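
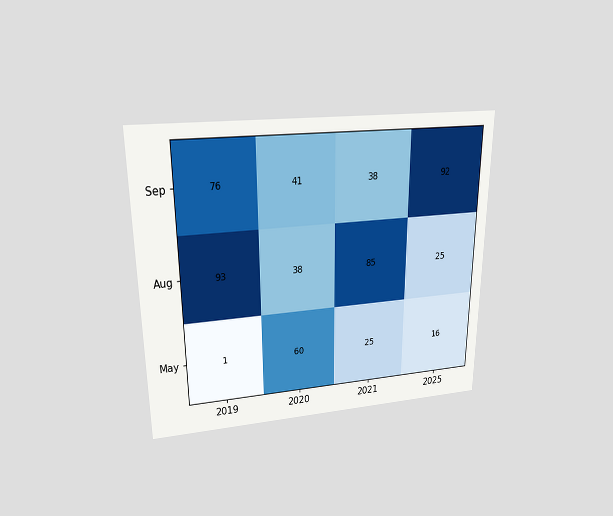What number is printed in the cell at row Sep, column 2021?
The chart is viewed slightly from above. The (Sep, 2021) cell reads 38.

38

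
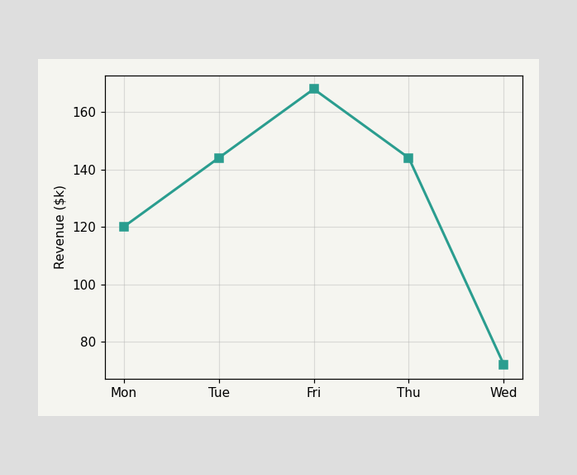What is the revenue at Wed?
$72k

At Wed, the line is at $72k.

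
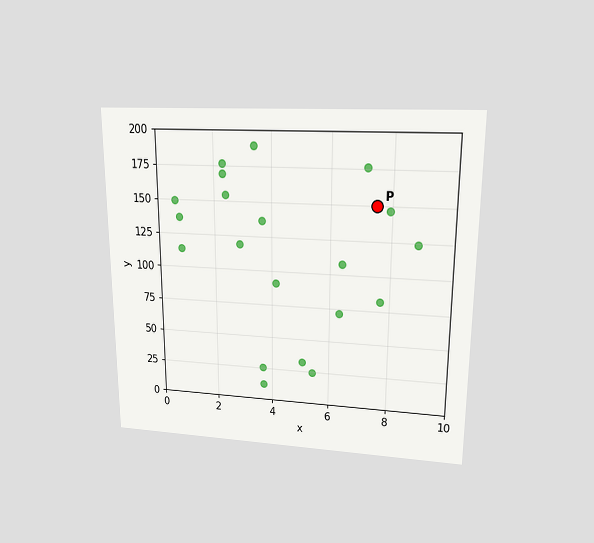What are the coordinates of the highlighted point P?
The chart is viewed at a slight angle. Following the gridlines from P to each axis, P sits at (7.5, 150).

(7.5, 150)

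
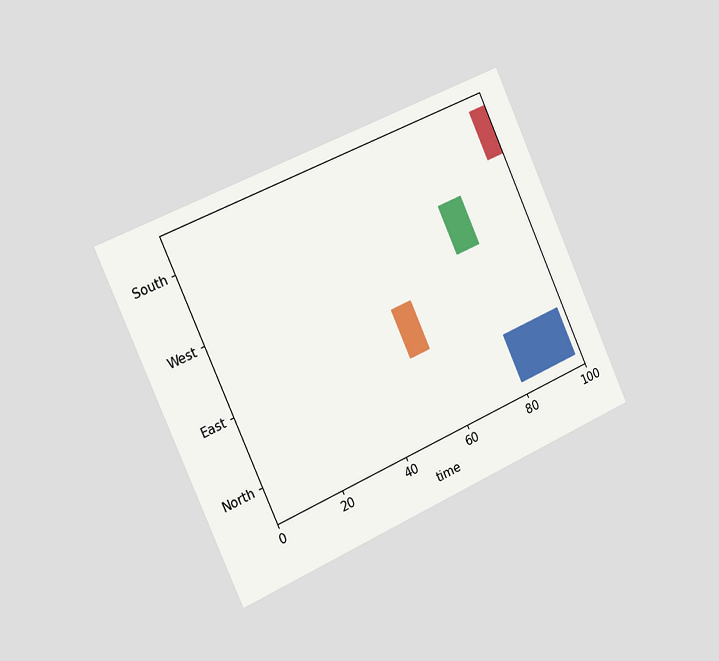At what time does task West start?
The chart is tilted about 24° counter-clockwise and viewed slightly from the left. The West bar begins at t=76.

76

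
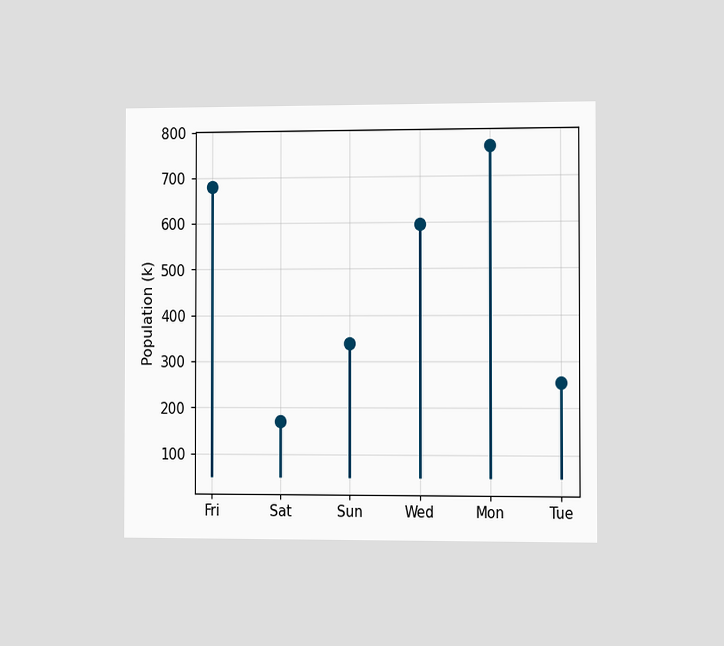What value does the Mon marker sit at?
765k

The chart is viewed slightly from the right. The Mon marker sits at 765k.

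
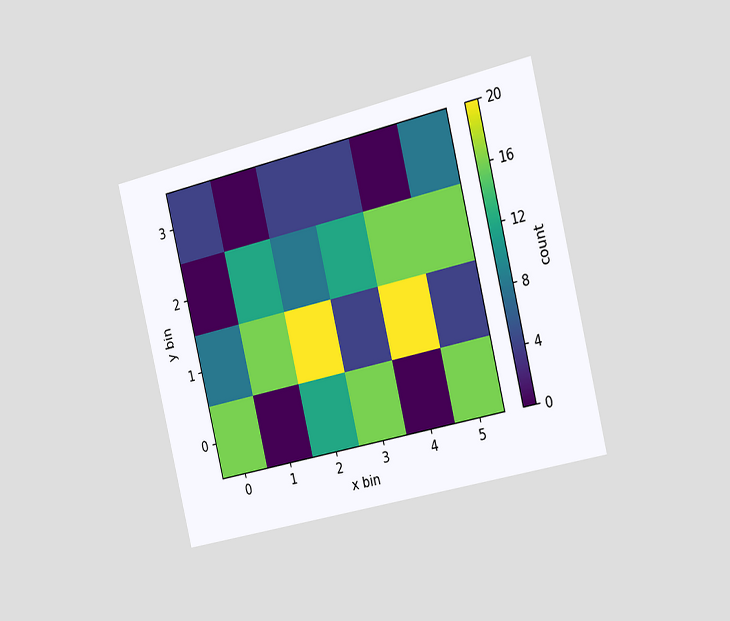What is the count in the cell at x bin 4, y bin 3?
0

The chart is tilted about 13° counter-clockwise and viewed slightly from the right. Matching the cell (4, 3) against the colorbar gives 0.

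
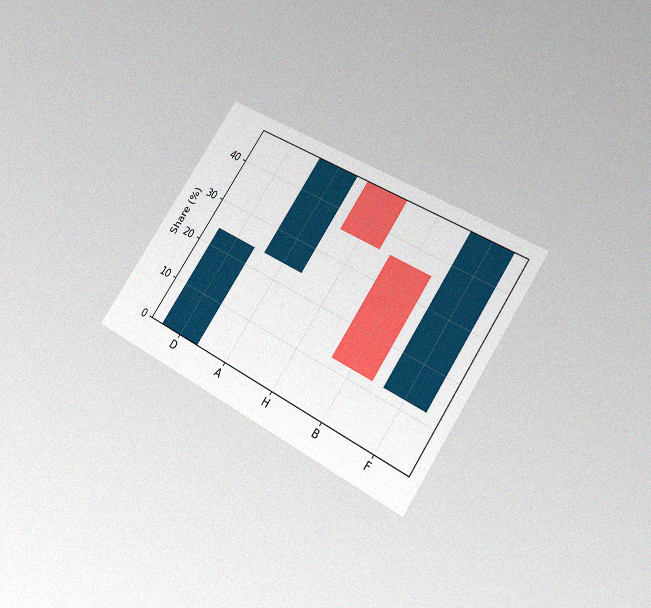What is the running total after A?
The chart is tilted about 34° clockwise and viewed slightly from below, with some photo noise. After A the running total reaches 48%.

48%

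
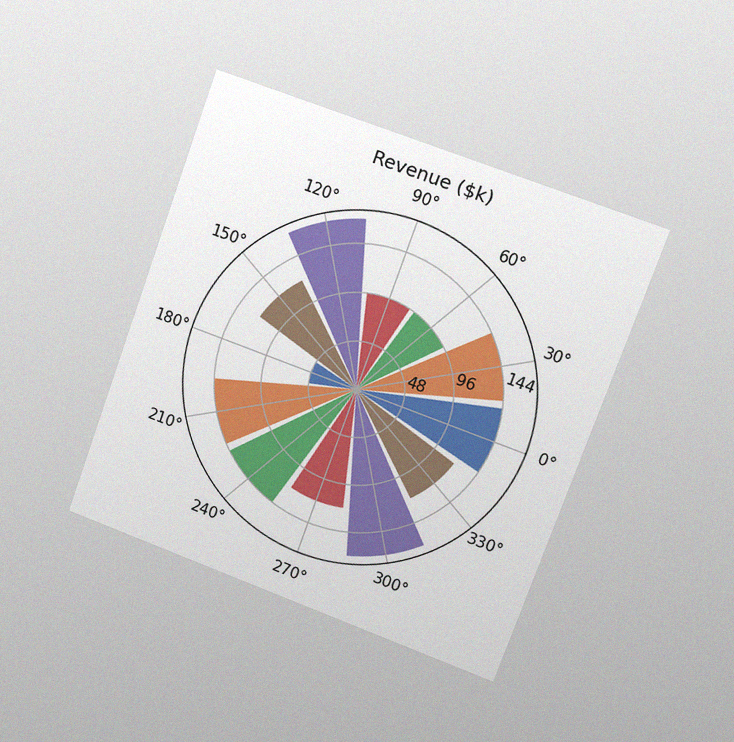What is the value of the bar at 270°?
$120k

The chart is tilted about 20° clockwise and viewed slightly from the right, with some photo noise. The bar at 270° reaches $120k on the radial axis.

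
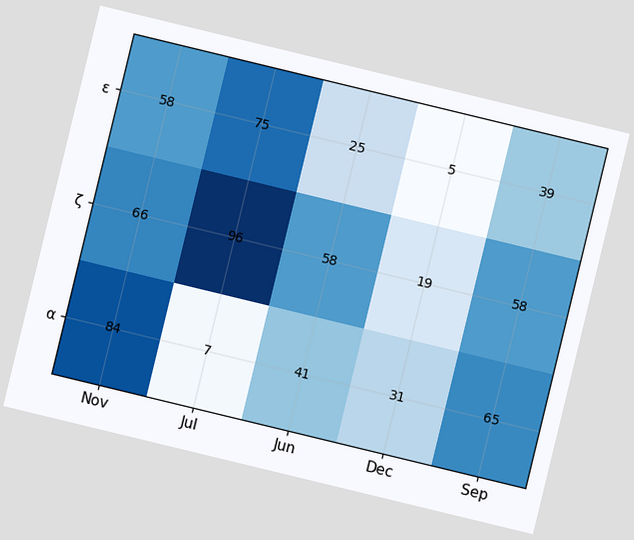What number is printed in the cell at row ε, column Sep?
39

The chart is tilted about 14° clockwise. The (ε, Sep) cell reads 39.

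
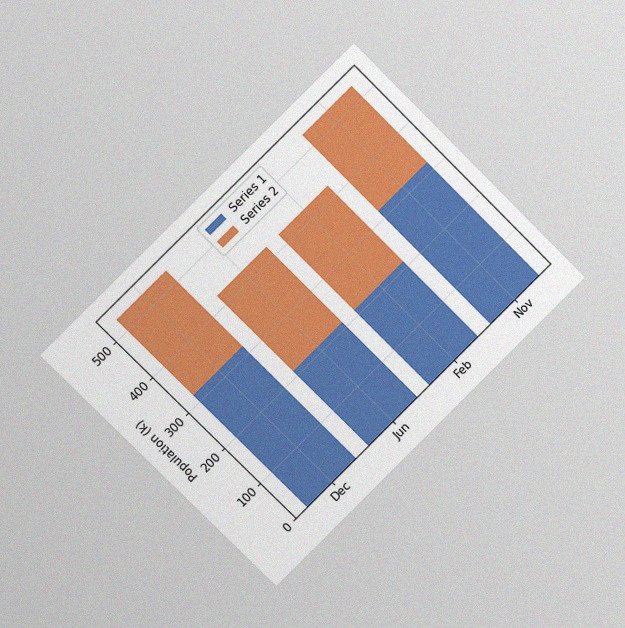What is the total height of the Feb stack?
The chart is tilted about 45° counter-clockwise and viewed at a slight angle, with some photo noise. The Feb stack's top reaches 424k on the y-axis.

424k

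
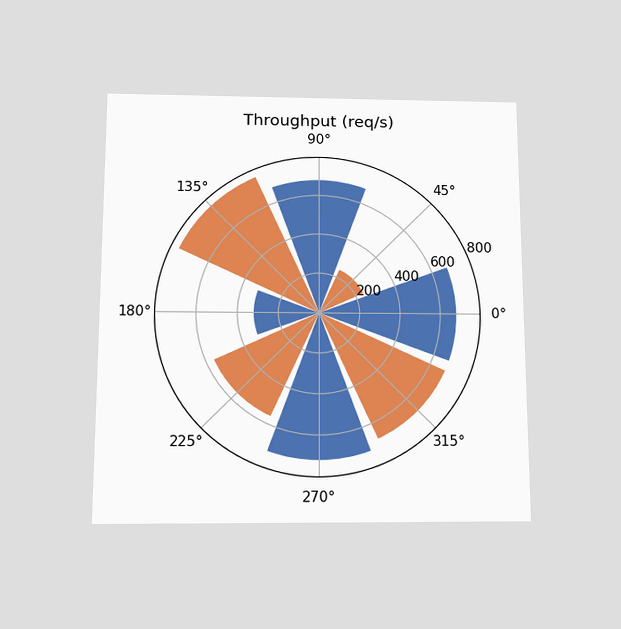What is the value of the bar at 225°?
The chart is viewed slightly from below. The bar at 225° reaches 560req/s on the radial axis.

560req/s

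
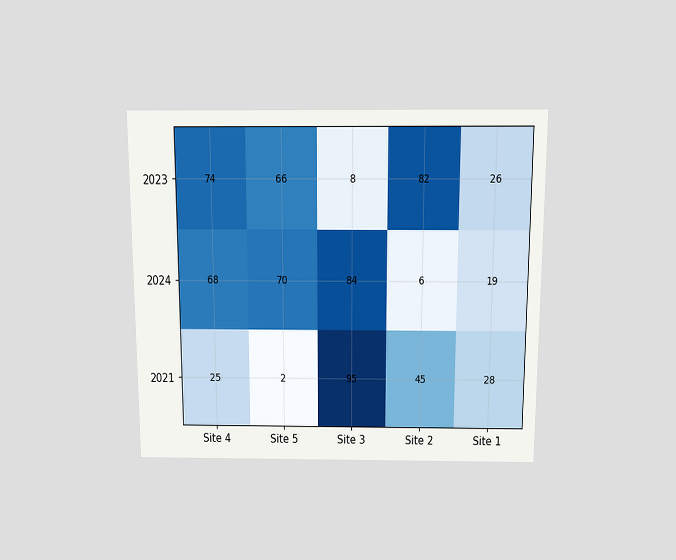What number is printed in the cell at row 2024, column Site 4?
68

The chart is viewed slightly from above. The (2024, Site 4) cell reads 68.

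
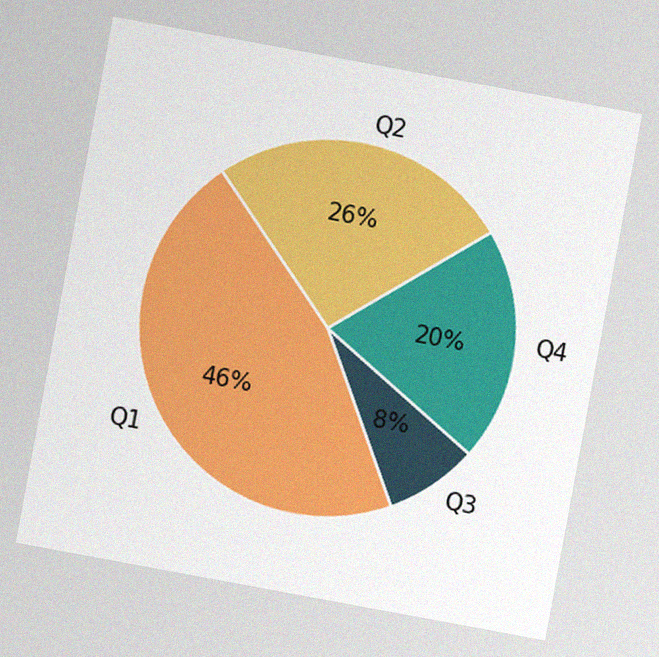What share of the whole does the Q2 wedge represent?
The chart is tilted about 10° clockwise, with some photo noise. The Q2 slice takes up 26% of the pie.

26%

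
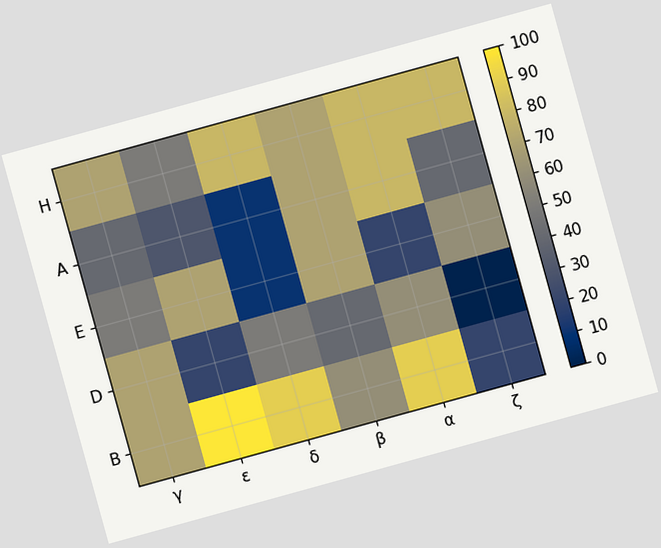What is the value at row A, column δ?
The chart is tilted about 15° counter-clockwise. Matching cell (A, δ) against the colorbar gives 10.

10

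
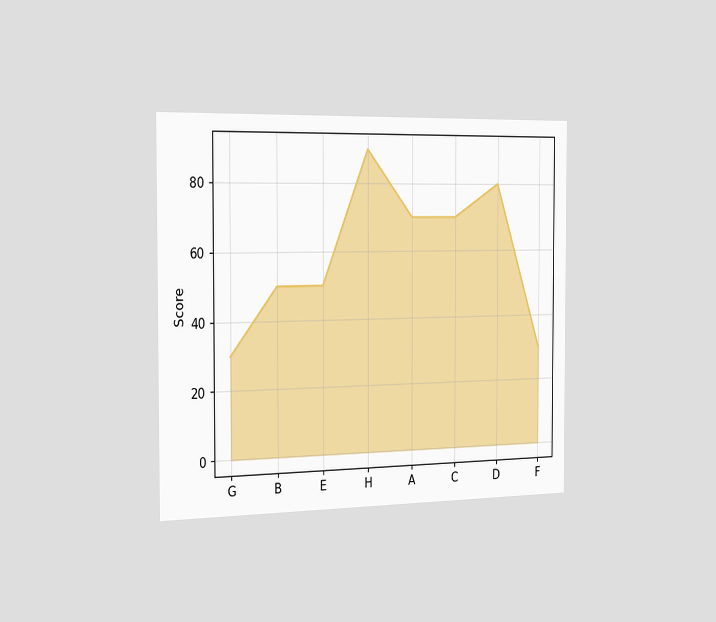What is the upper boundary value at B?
The chart is viewed slightly from the left. At B the upper boundary is at 50.

50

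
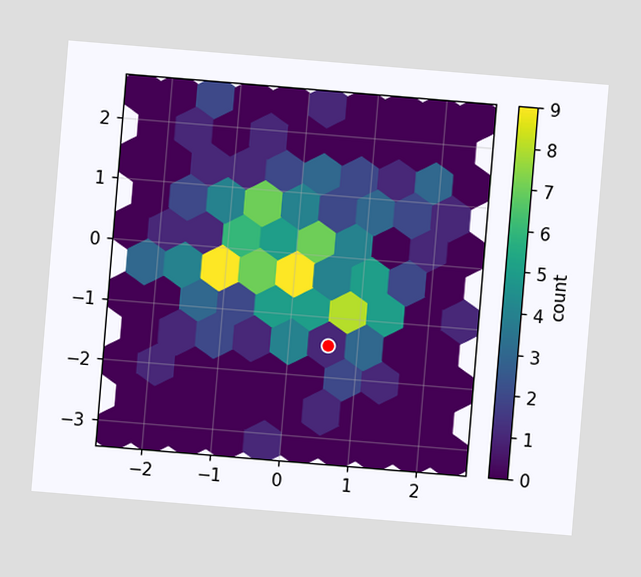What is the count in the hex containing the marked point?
The chart is tilted about 5° clockwise. The marked hex reads 1 on the colorbar.

1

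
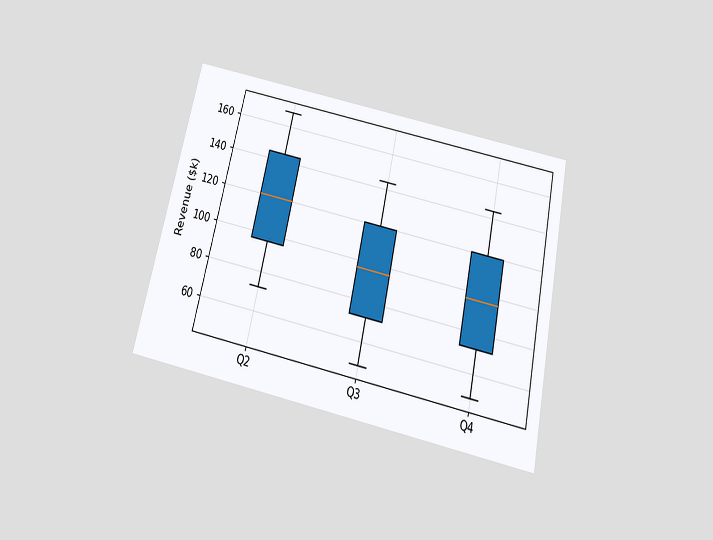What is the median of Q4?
The chart is tilted about 12° clockwise and viewed slightly from below. The median line in the Q4 box sits at $96k.

$96k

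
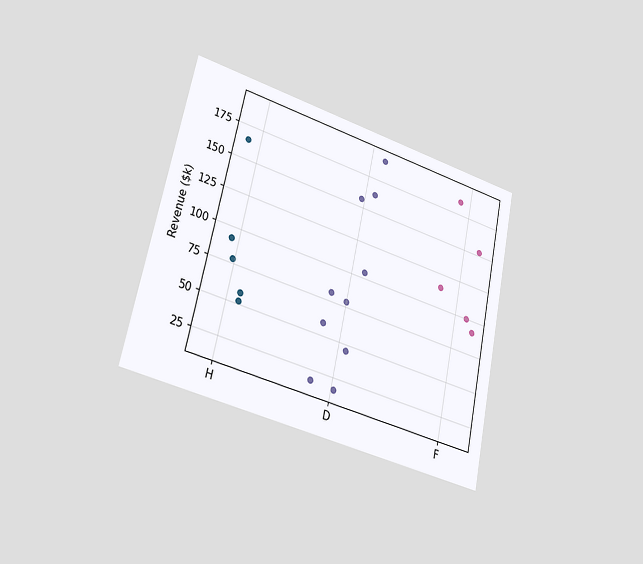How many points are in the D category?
10

The chart is tilted about 12° clockwise and viewed slightly from the left. Counting the markers in the D column gives 10.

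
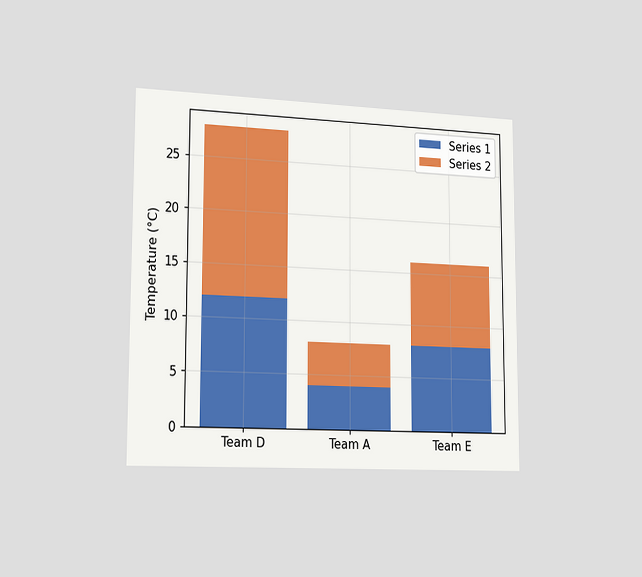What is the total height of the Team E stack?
The chart is viewed slightly from the left. The Team E stack's top reaches 16°C on the y-axis.

16°C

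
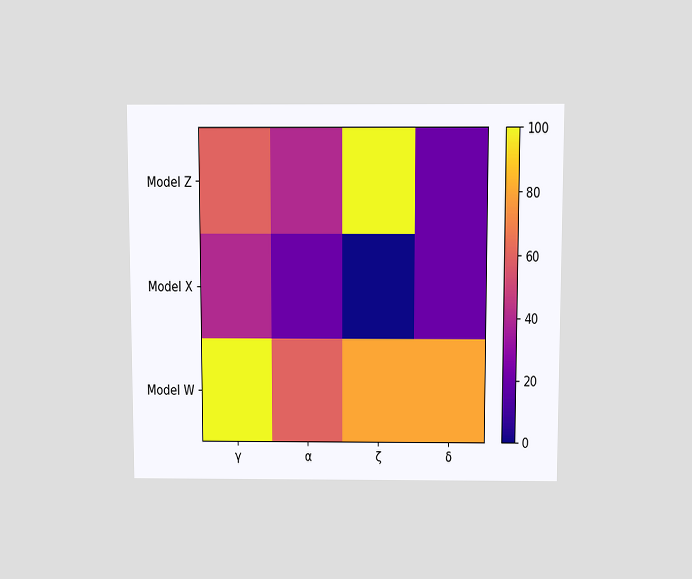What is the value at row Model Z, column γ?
The chart is viewed slightly from above. Matching cell (Model Z, γ) against the colorbar gives 60.

60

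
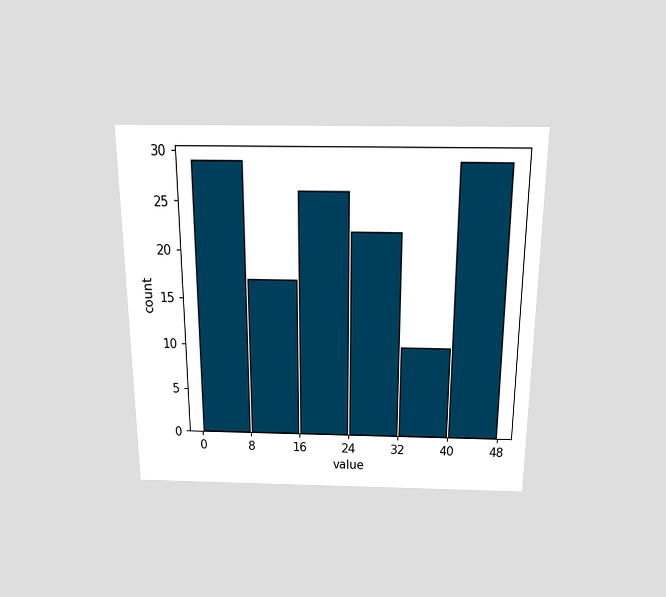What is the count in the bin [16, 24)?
The chart is viewed slightly from above. The [16, 24) bin has height 26.

26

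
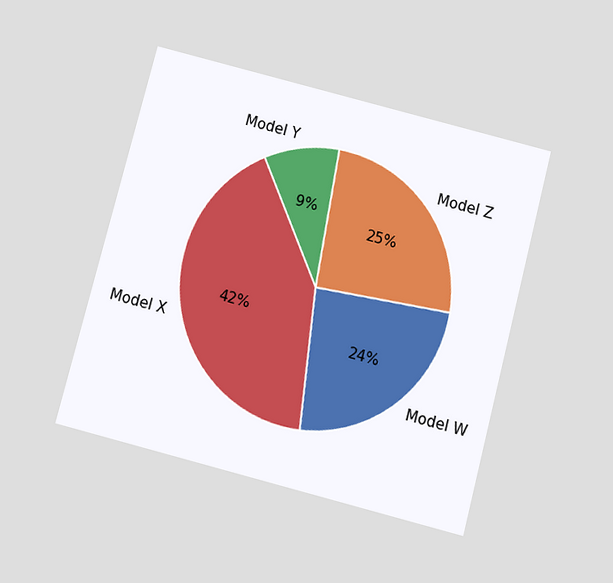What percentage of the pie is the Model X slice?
The chart is tilted about 15° clockwise and viewed slightly from below. The Model X slice takes up 42% of the pie.

42%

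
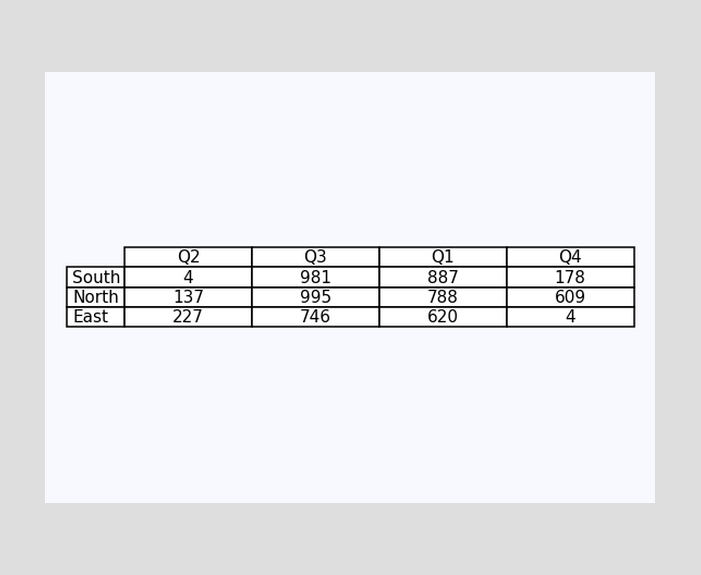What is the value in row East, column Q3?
The (East, Q3) cell reads 746.

746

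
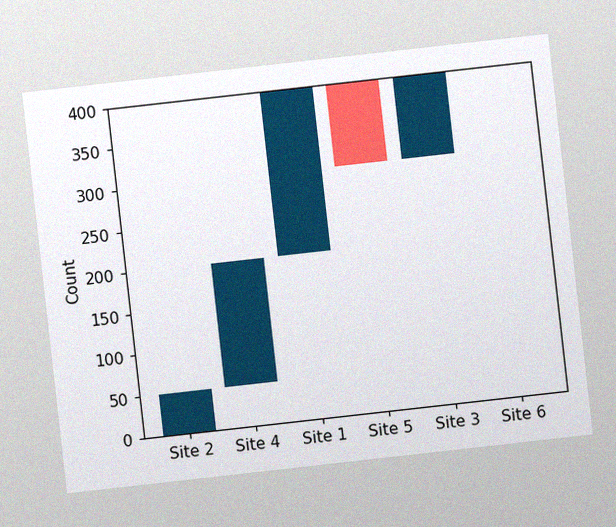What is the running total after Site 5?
300

The chart is tilted about 6° counter-clockwise, with some photo noise. After Site 5 the running total reaches 300.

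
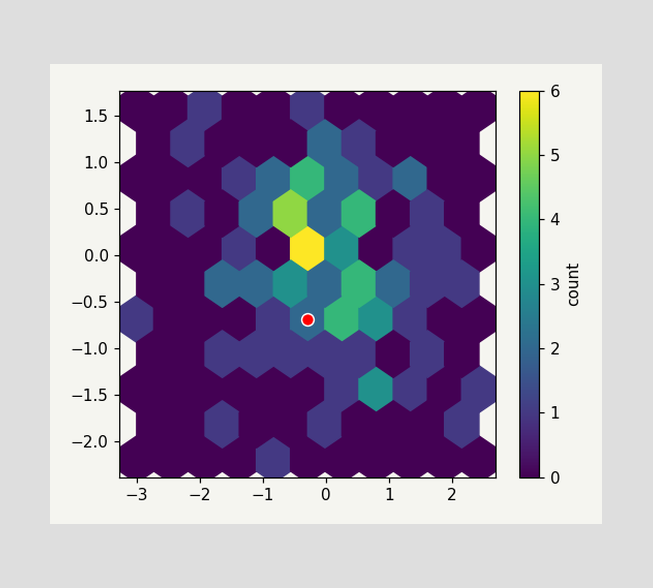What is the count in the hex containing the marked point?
2

The marked hex reads 2 on the colorbar.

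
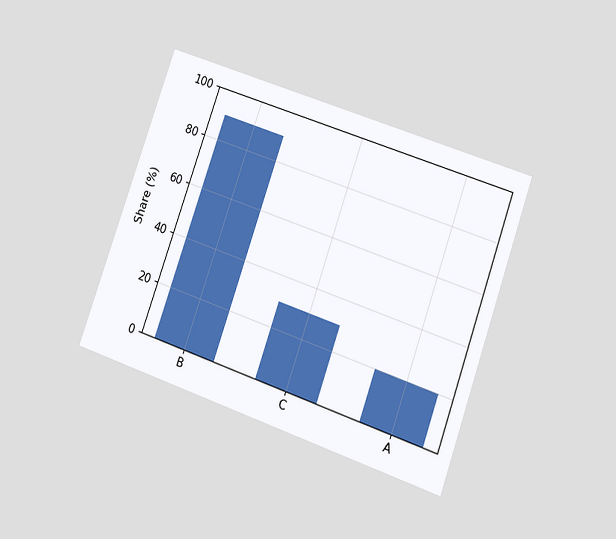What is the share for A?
The chart is tilted about 19° clockwise and viewed at a slight angle. Reading along the chart's y-axis, the A bar reaches 20%.

20%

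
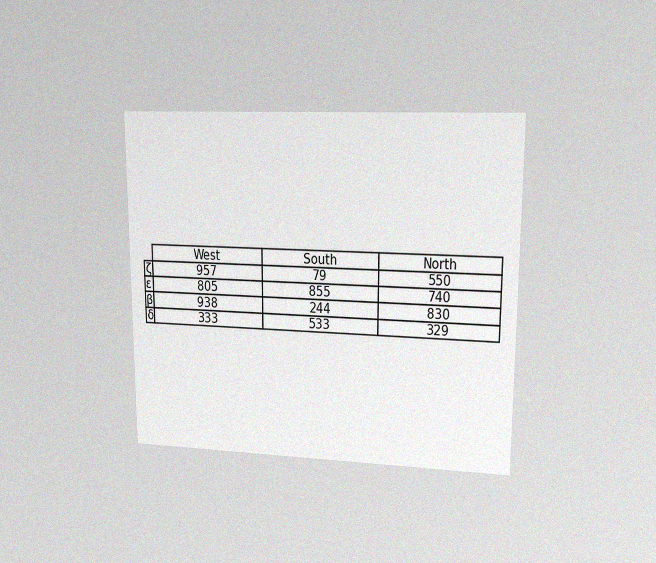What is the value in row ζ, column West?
The chart is viewed at a slight angle, with some photo noise. The (ζ, West) cell reads 957.

957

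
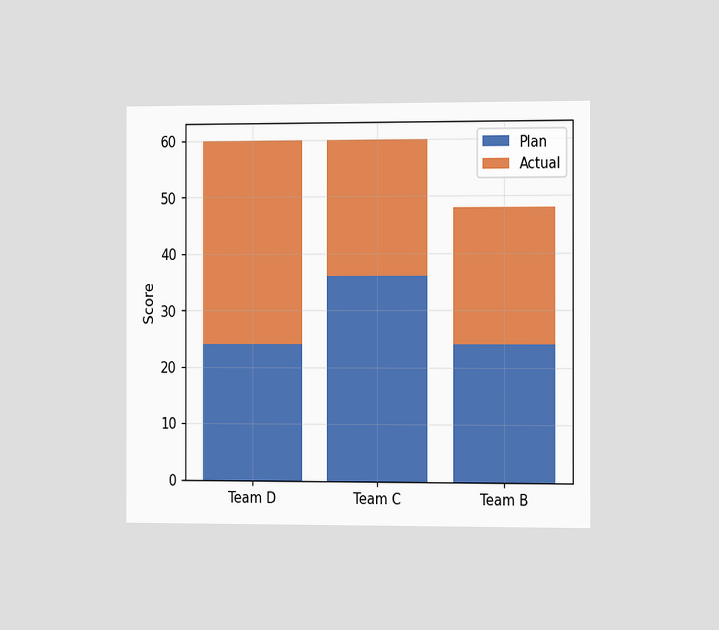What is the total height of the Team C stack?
60

The chart is viewed slightly from the right. The Team C stack's top reaches 60 on the y-axis.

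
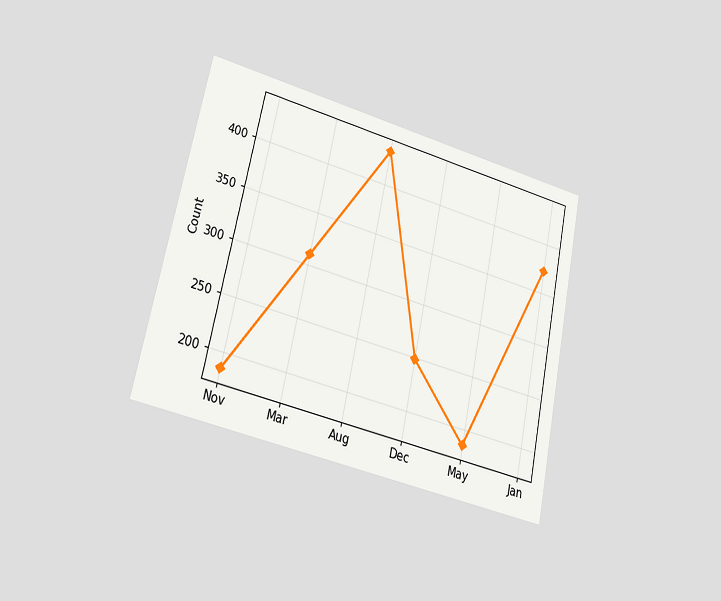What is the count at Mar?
The chart is tilted about 12° clockwise and viewed at a slight angle. At Mar, the line is at 310.

310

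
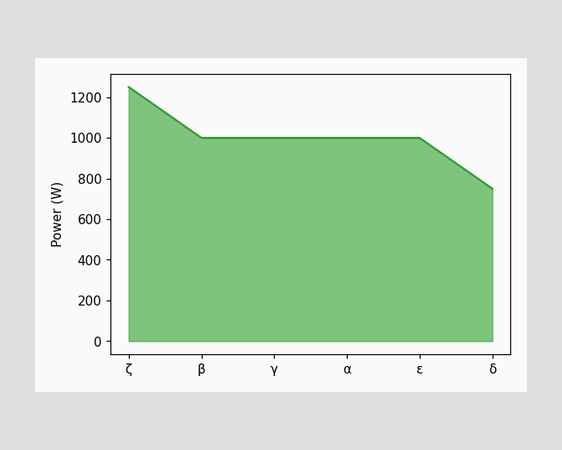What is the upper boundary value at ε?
1000W

At ε the upper boundary is at 1000W.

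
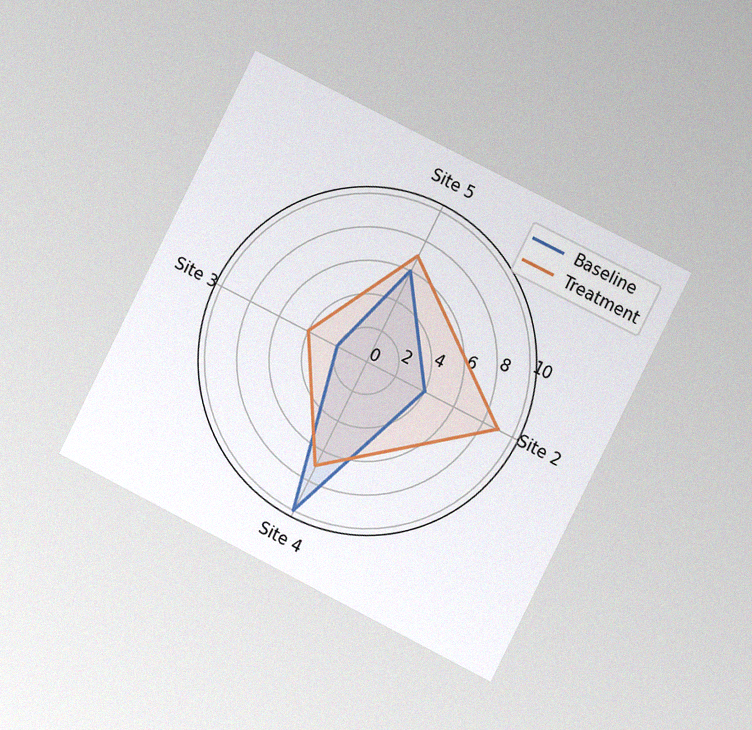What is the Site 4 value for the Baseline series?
10

The chart is tilted about 27° clockwise and viewed at a slight angle, with some photo noise. On the Site 4 axis, Baseline reaches 10.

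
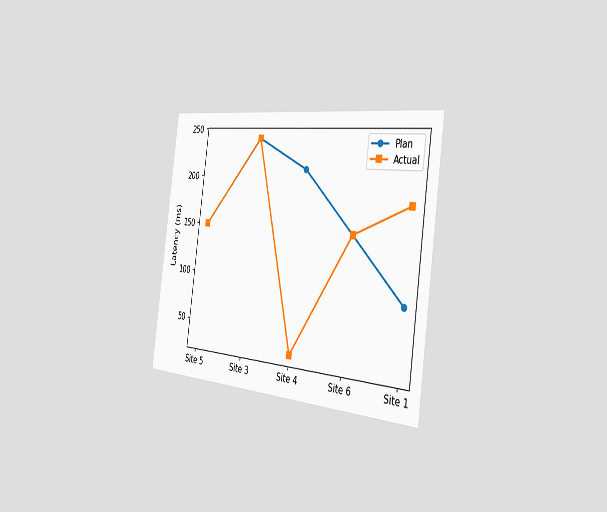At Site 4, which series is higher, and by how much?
Plan, by 180ms

The chart is tilted about 8° clockwise and viewed slightly from the right. At Site 4, Plan sits above the other line by 180ms.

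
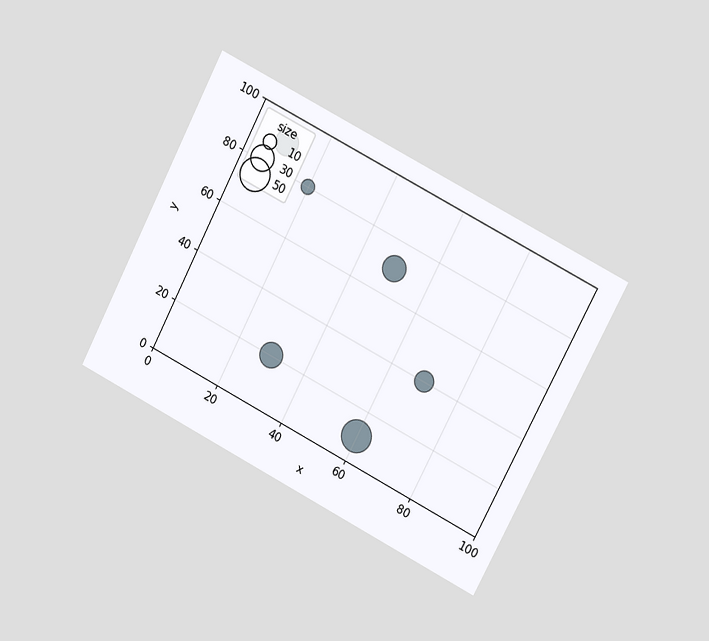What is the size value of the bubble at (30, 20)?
The chart is tilted about 27° clockwise and viewed at a slight angle. Matching the bubble at (30, 20) against the size legend gives 30.

30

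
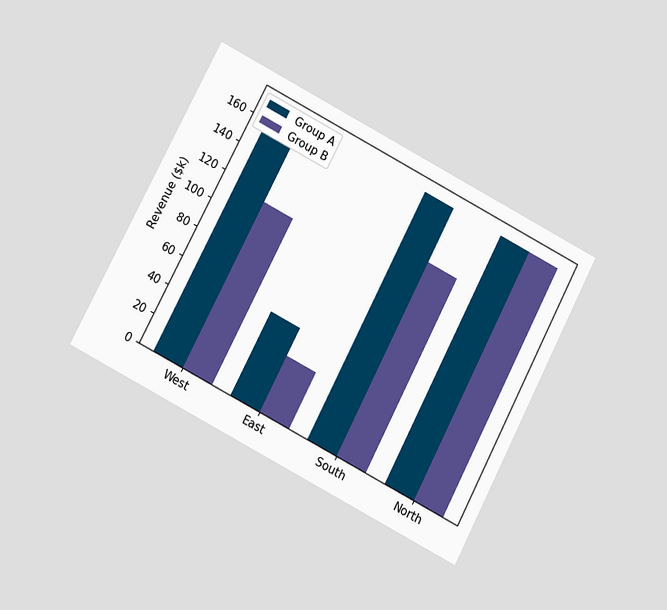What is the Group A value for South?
$171k

The chart is tilted about 28° clockwise and viewed at a slight angle. The Group A bar at South reaches $171k on the y-axis.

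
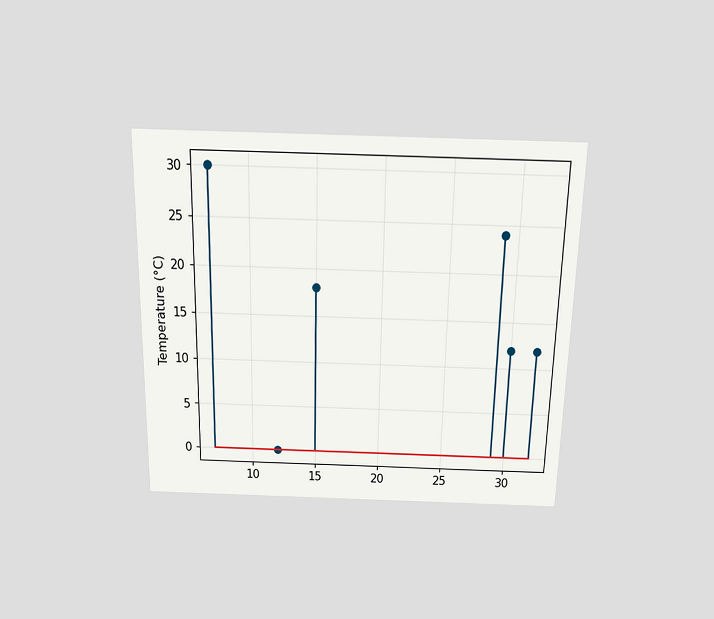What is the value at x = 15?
The chart is viewed slightly from above. The stem at x=15 reaches 18°C.

18°C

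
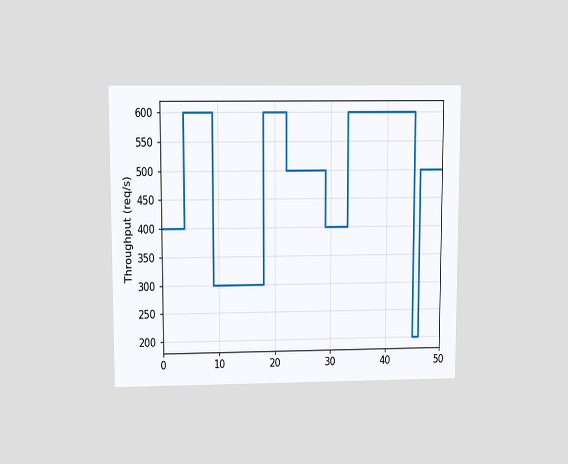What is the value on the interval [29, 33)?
400req/s

The chart is viewed slightly from above. On [29, 33) the step sits at 400req/s.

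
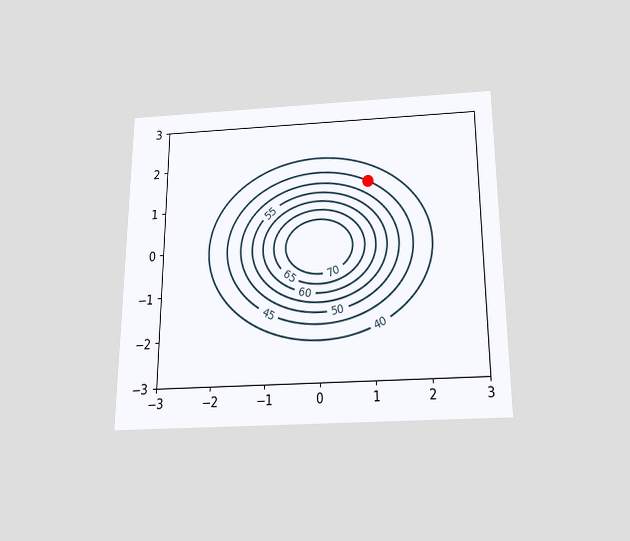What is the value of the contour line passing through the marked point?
The chart is viewed slightly from below. The marked point sits on the contour labelled 45.

45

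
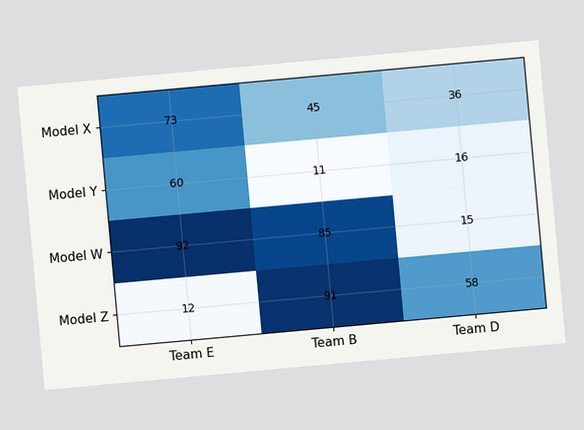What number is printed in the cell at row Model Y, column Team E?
60

The chart is tilted about 5° counter-clockwise. The (Model Y, Team E) cell reads 60.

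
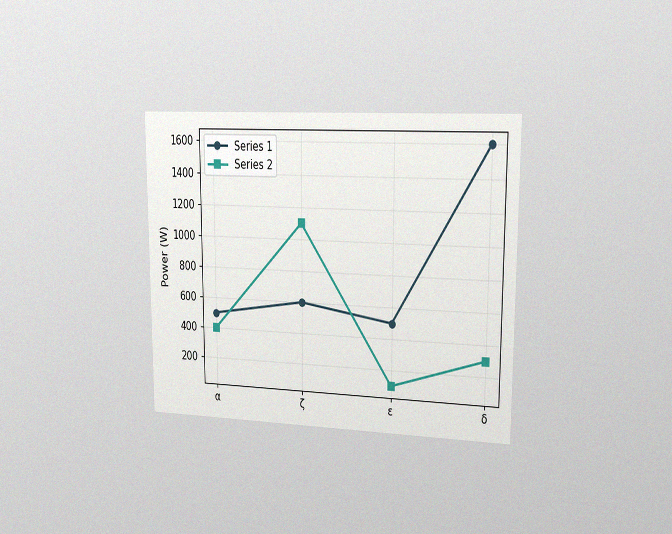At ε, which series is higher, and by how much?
Series 1, by 400W

The chart is viewed slightly from the right, with some photo noise. At ε, Series 1 sits above the other line by 400W.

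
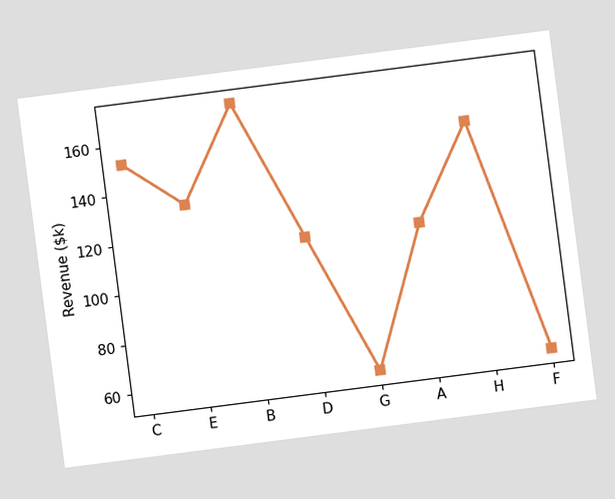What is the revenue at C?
$152k

The chart is tilted about 7° counter-clockwise. At C, the line is at $152k.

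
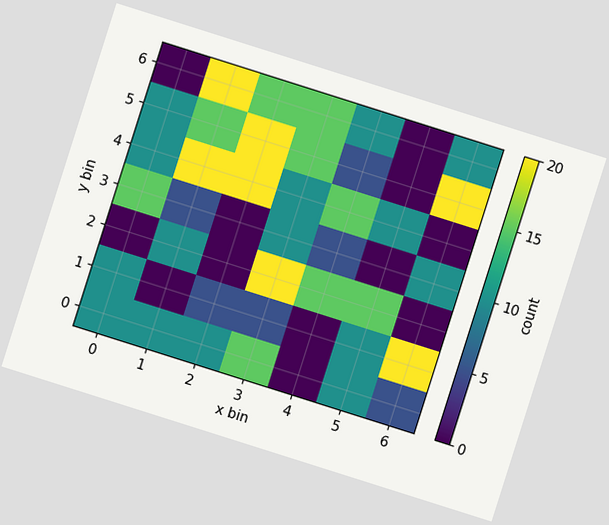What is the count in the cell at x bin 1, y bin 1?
0

The chart is tilted about 18° clockwise. Matching the cell (1, 1) against the colorbar gives 0.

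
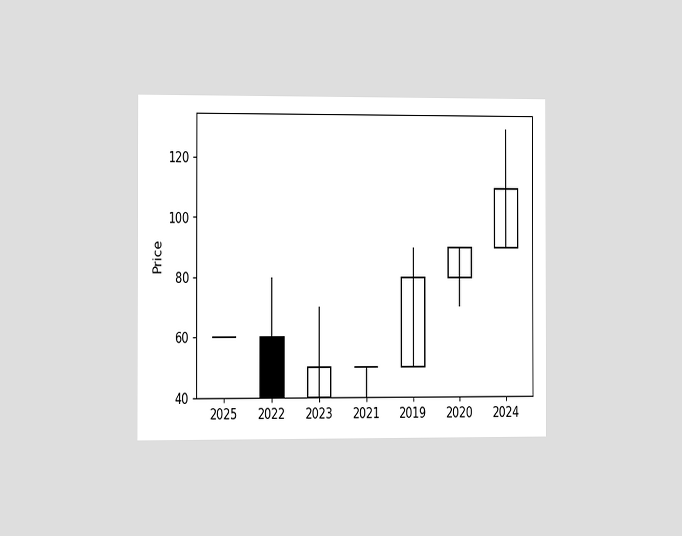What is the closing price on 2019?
80

The chart is viewed slightly from the left. The 2019 candle closes at 80.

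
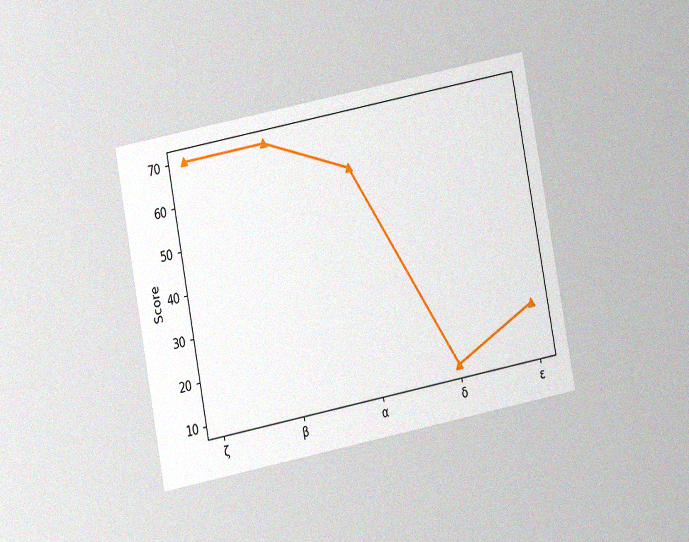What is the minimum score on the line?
10

The chart is tilted about 11° counter-clockwise and viewed at a slight angle, with some photo noise. The lowest point is at δ, and reading across to the y-axis gives 10.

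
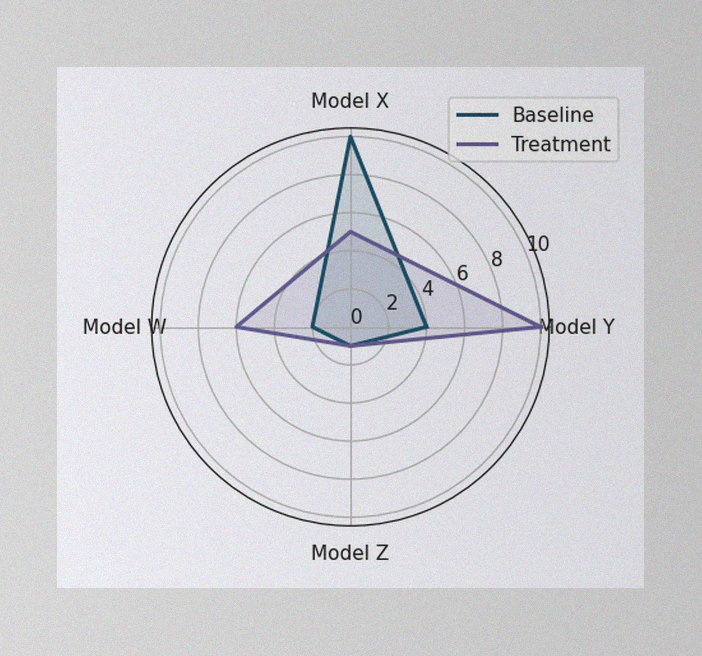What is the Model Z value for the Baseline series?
The image has some photo noise and uneven lighting. On the Model Z axis, Baseline reaches 1.

1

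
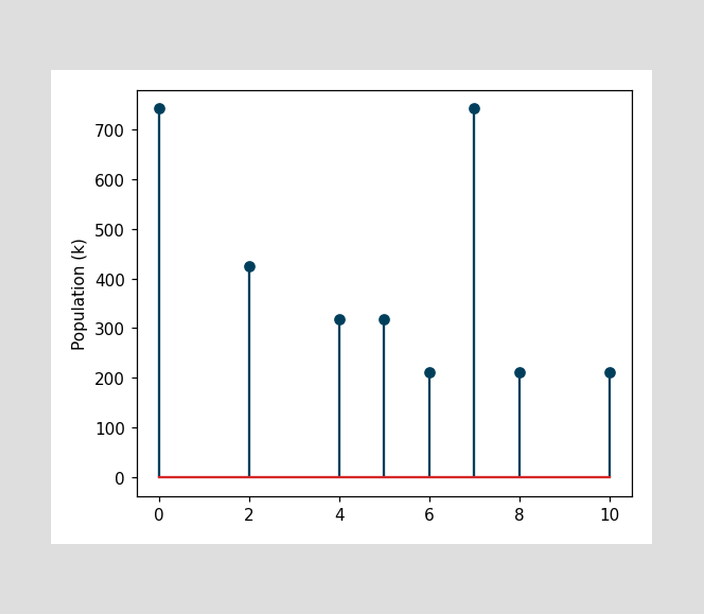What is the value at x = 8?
212k

The stem at x=8 reaches 212k.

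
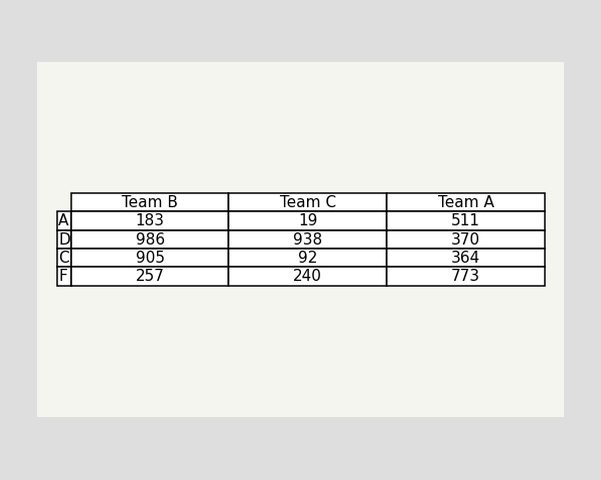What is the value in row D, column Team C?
The (D, Team C) cell reads 938.

938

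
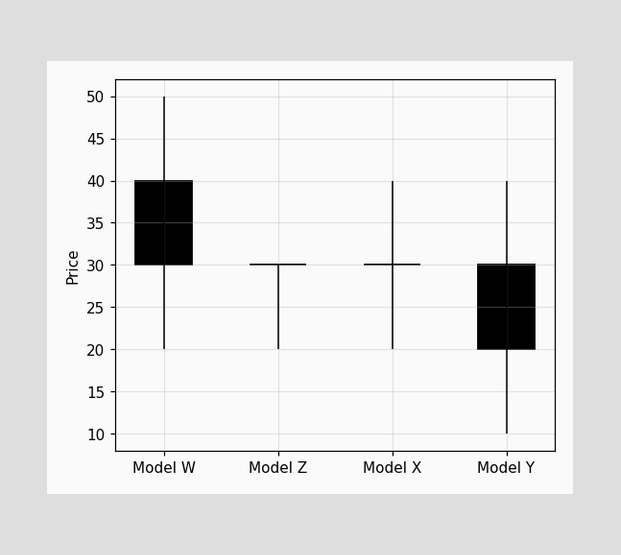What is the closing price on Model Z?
30

The Model Z candle closes at 30.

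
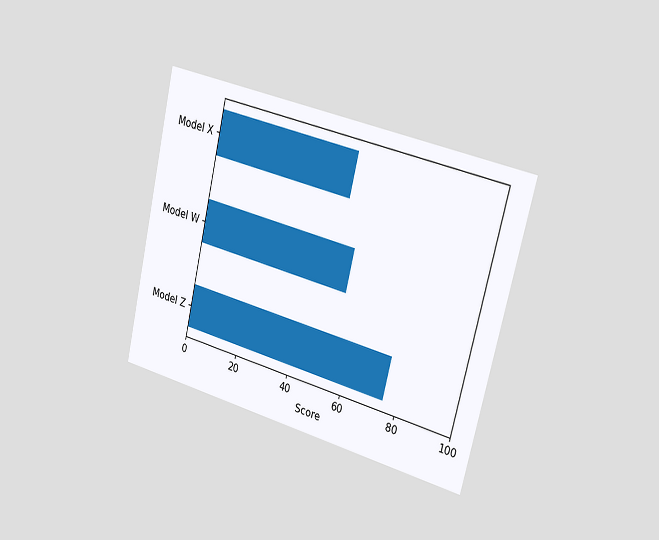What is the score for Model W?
The chart is tilted about 14° clockwise and viewed slightly from the right. Reading along the chart's x-axis, the Model W bar reaches 55.

55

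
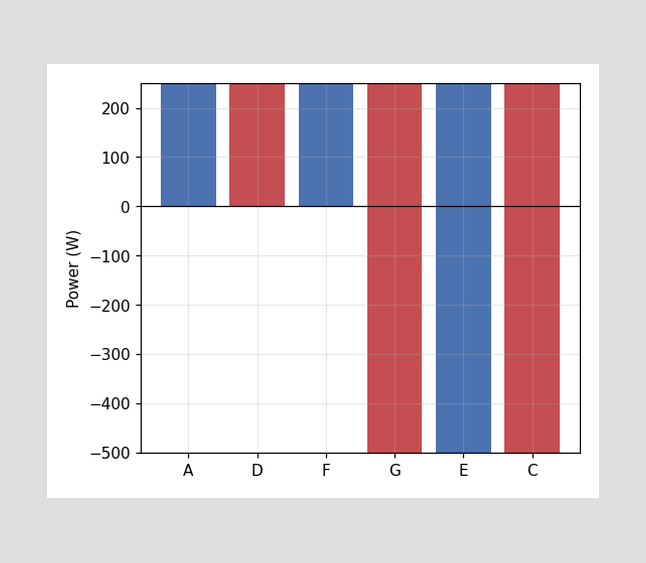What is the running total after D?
After D the running total reaches 0W.

0W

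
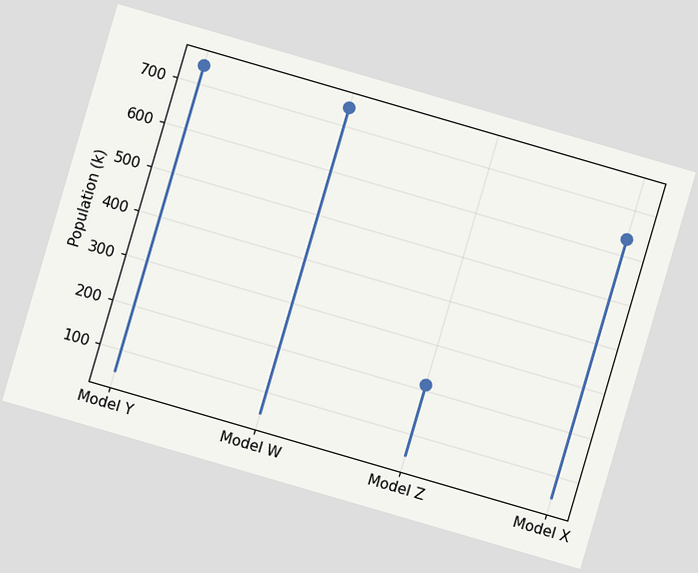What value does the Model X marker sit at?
636k

The chart is tilted about 16° clockwise. The Model X marker sits at 636k.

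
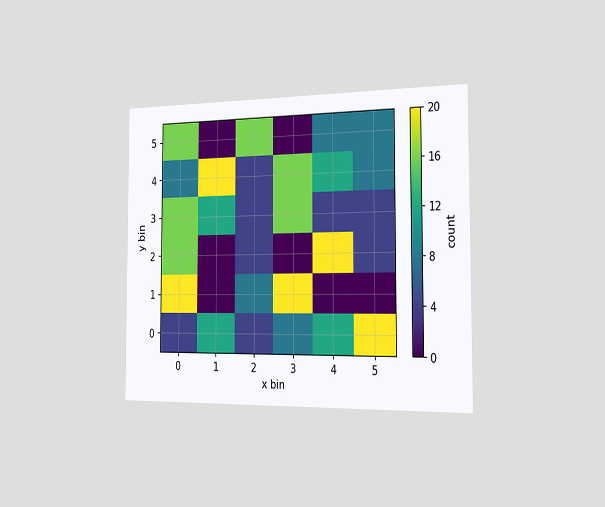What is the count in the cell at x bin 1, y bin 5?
The chart is viewed slightly from the right. Matching the cell (1, 5) against the colorbar gives 0.

0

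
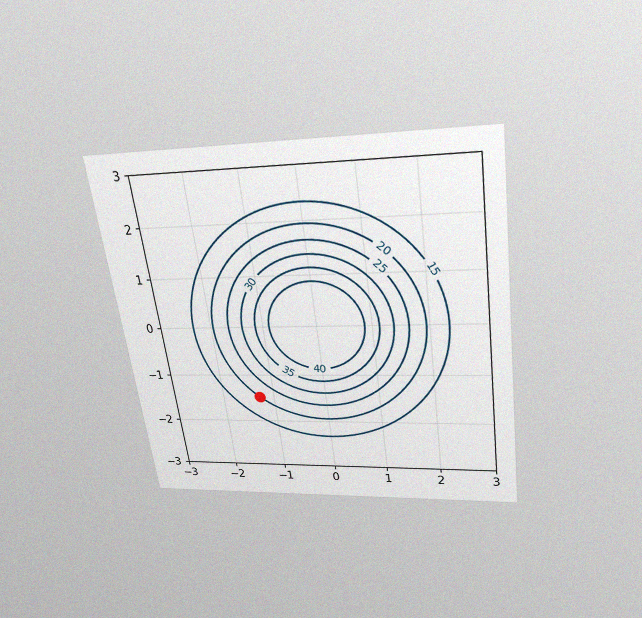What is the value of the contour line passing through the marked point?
The chart is tilted about 8° counter-clockwise and viewed slightly from above, with some photo noise. The marked point sits on the contour labelled 20.

20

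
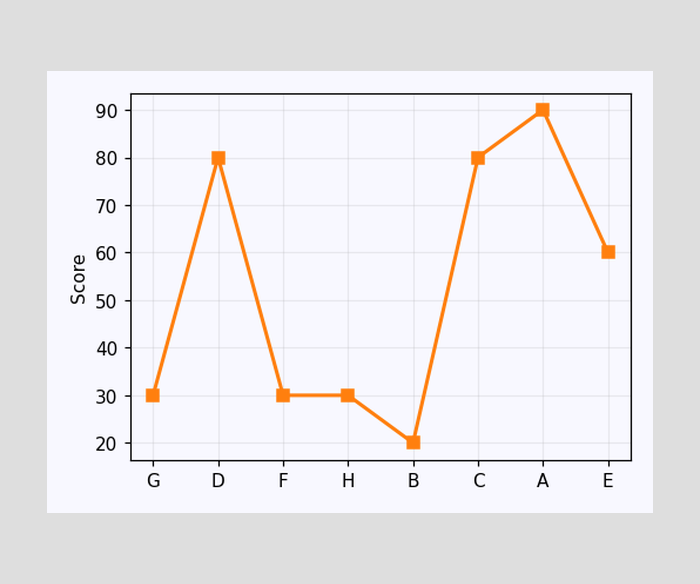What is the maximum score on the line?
90

The highest point is at A, and reading across to the y-axis gives 90.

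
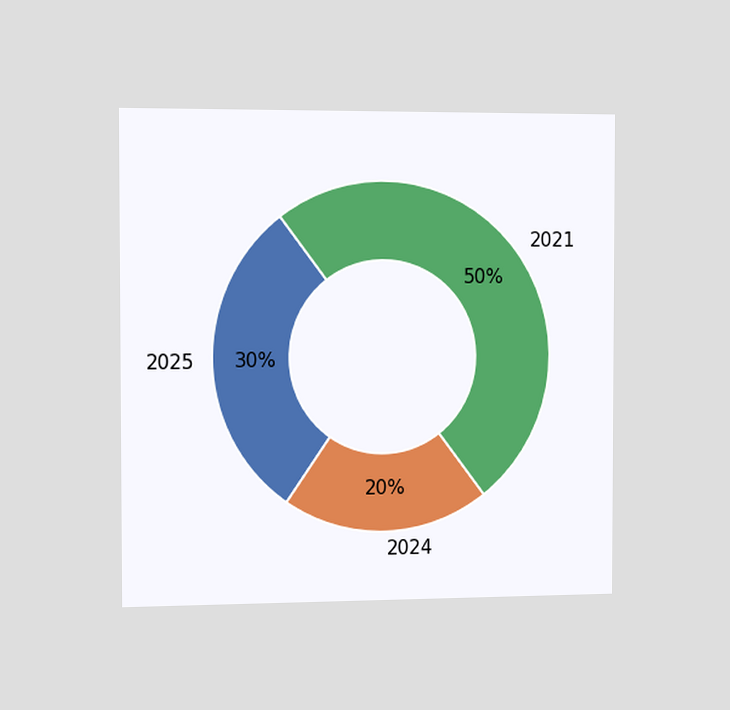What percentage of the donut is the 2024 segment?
The chart is viewed slightly from the left. The 2024 segment takes up 20% of the ring.

20%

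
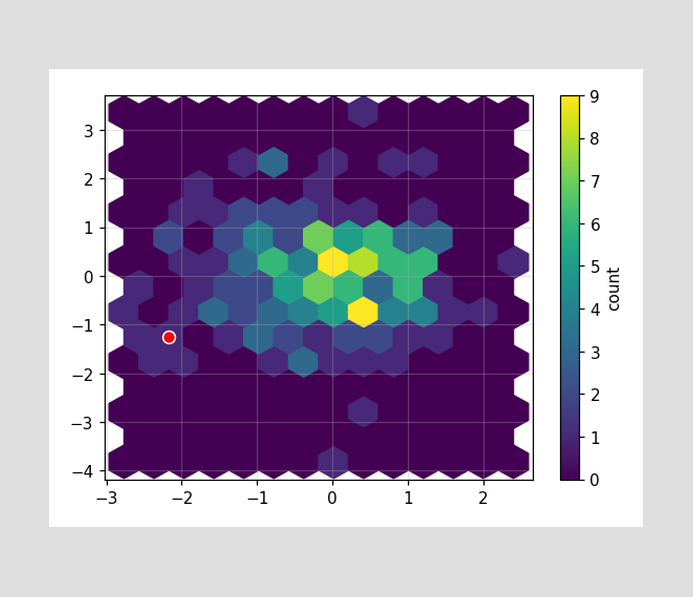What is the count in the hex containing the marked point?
The marked hex reads 1 on the colorbar.

1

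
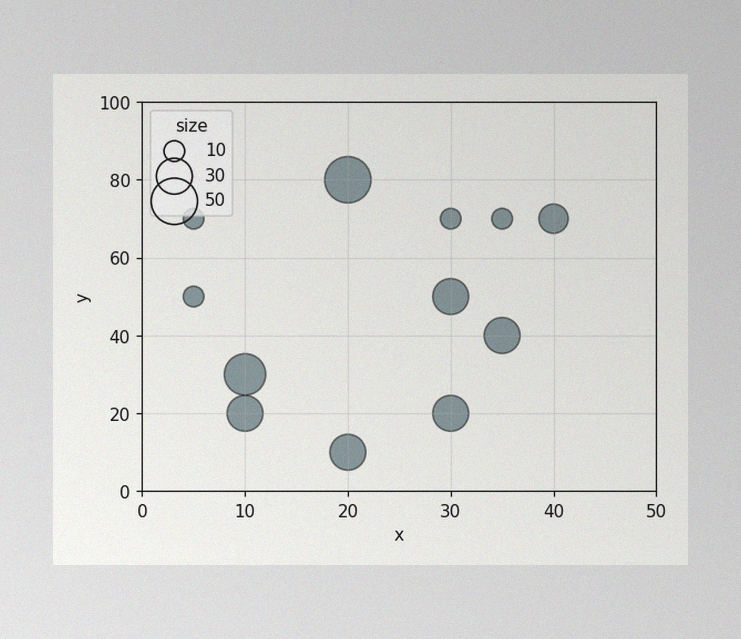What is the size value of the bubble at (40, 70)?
The image has some photo noise and uneven lighting. Matching the bubble at (40, 70) against the size legend gives 20.

20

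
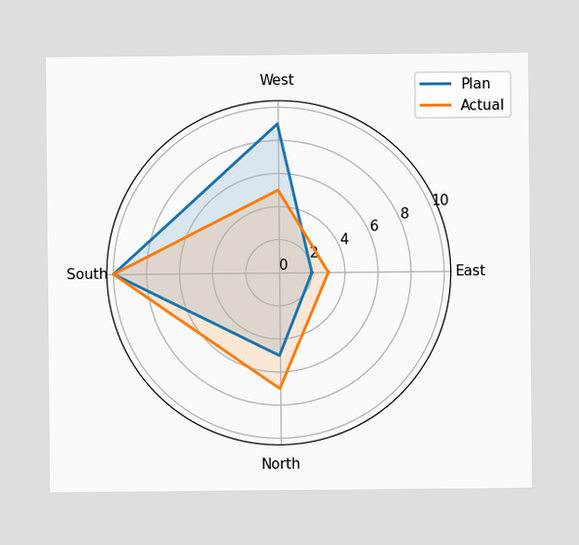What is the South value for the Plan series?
On the South axis, Plan reaches 10.

10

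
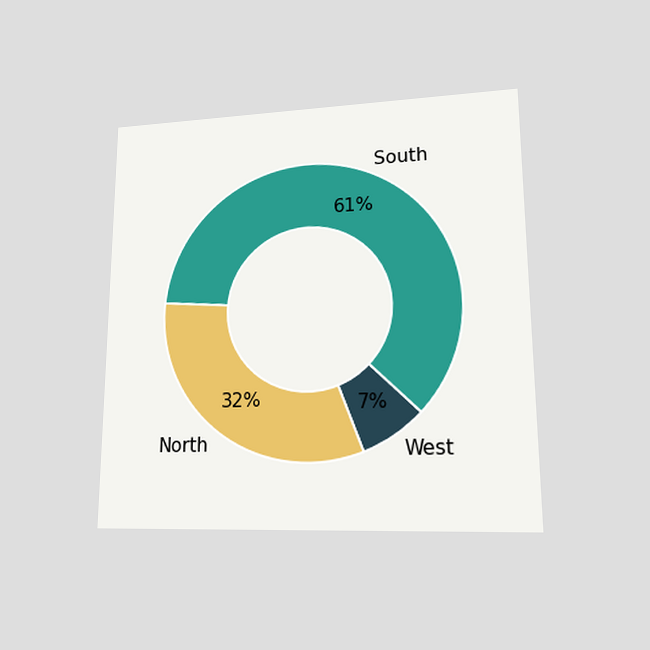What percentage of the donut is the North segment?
The chart is viewed at a slight angle. The North segment takes up 32% of the ring.

32%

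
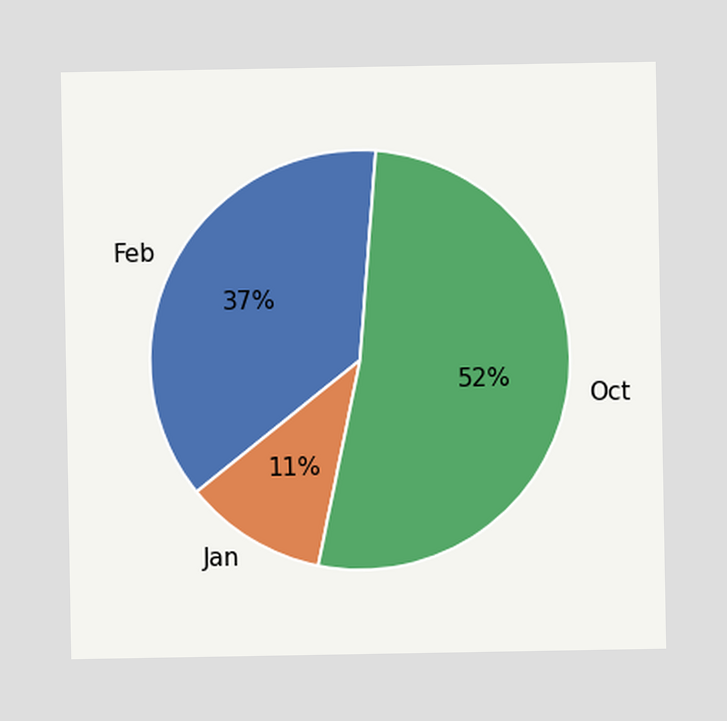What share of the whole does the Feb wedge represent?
The Feb slice takes up 37% of the pie.

37%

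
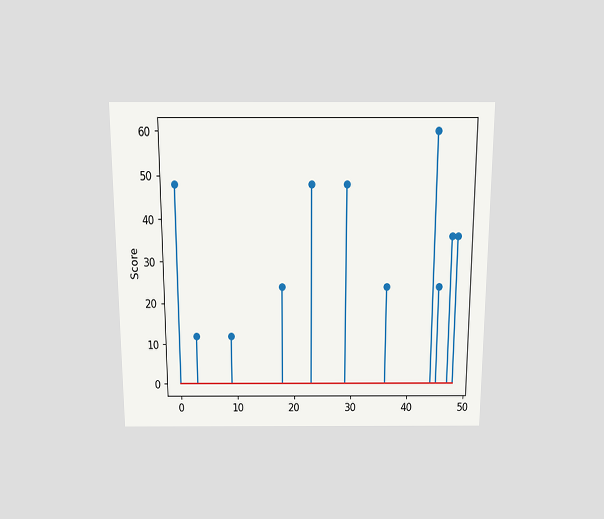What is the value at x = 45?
The chart is viewed slightly from above. The stem at x=45 reaches 24.

24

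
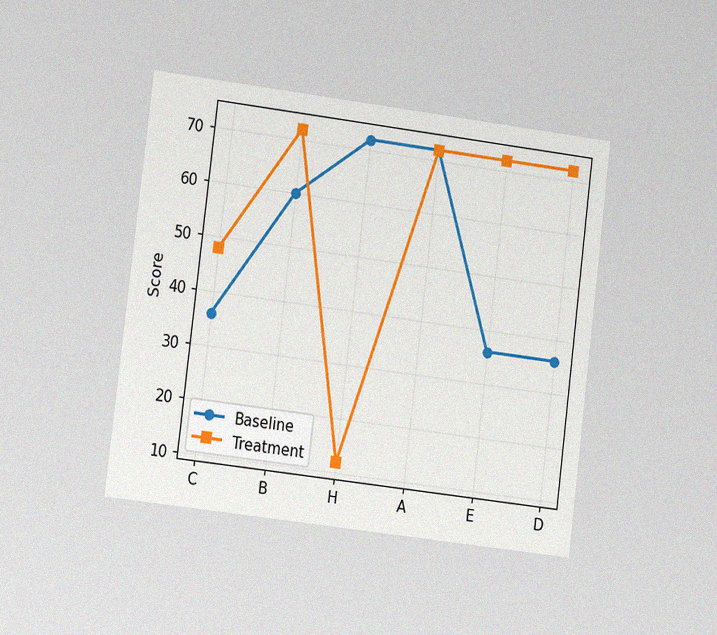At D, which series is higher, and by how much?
The chart is tilted about 7° clockwise and viewed slightly from the left, with some photo noise. At D, Treatment sits above the other line by 36.

Treatment, by 36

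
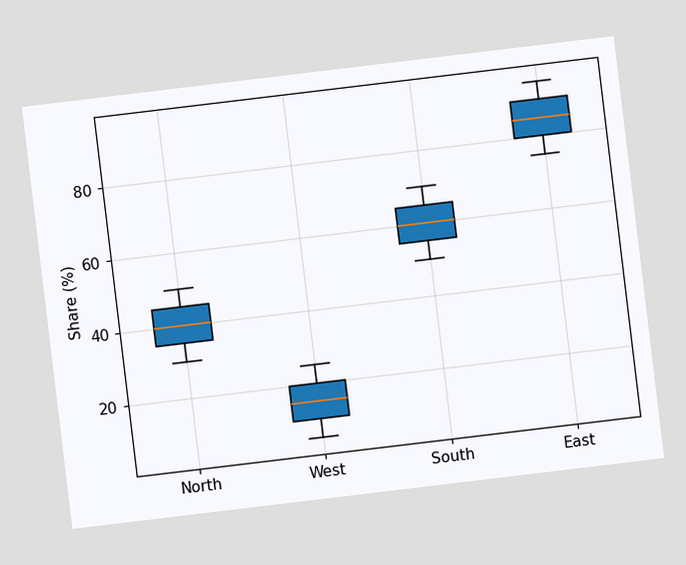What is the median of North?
40%

The chart is tilted about 7° counter-clockwise. The median line in the North box sits at 40%.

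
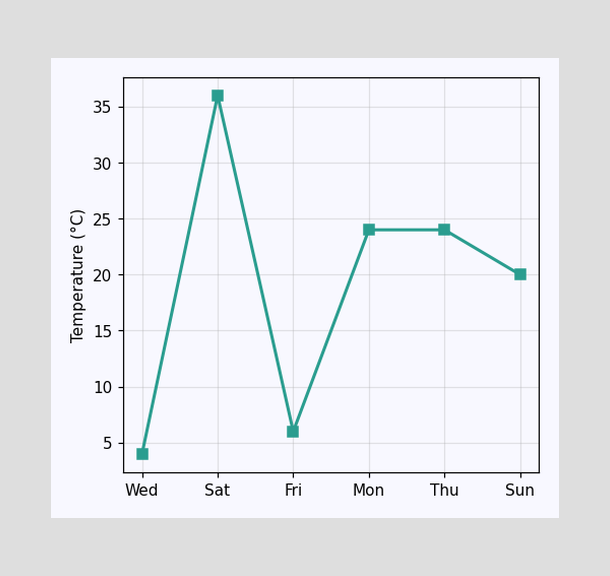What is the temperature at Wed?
At Wed, the line is at 4°C.

4°C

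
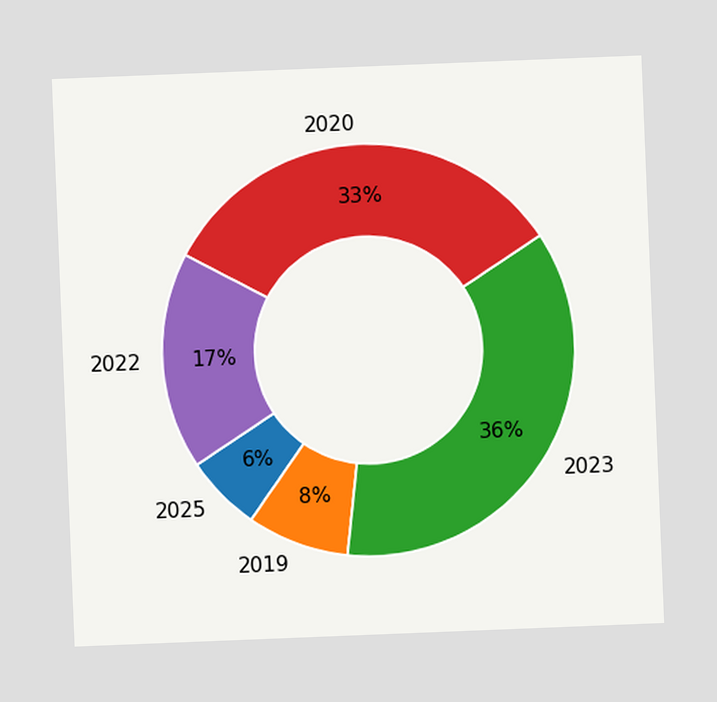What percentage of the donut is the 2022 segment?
17%

The chart is tilted about 2° counter-clockwise. The 2022 segment takes up 17% of the ring.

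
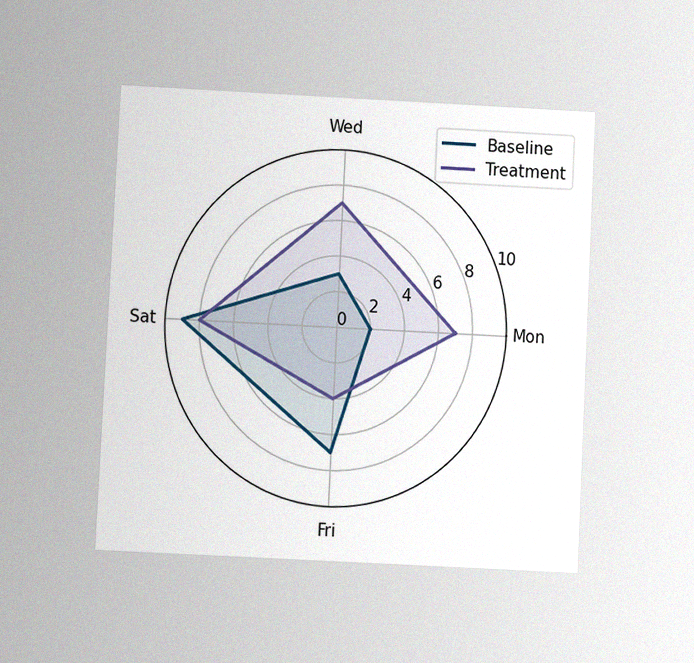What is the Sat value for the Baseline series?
9

The chart is tilted about 3° clockwise and viewed at a slight angle, with some photo noise. On the Sat axis, Baseline reaches 9.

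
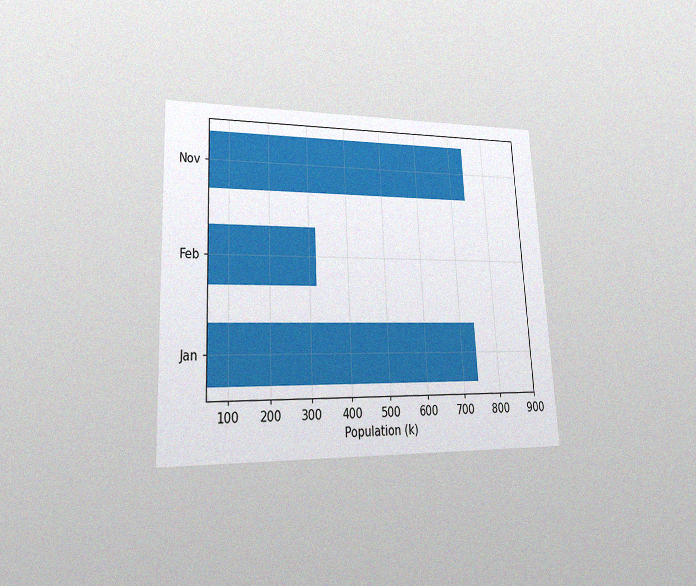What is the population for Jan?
The chart is tilted about 3° counter-clockwise and viewed at a slight angle, with some photo noise. Reading along the chart's x-axis, the Jan bar reaches 742k.

742k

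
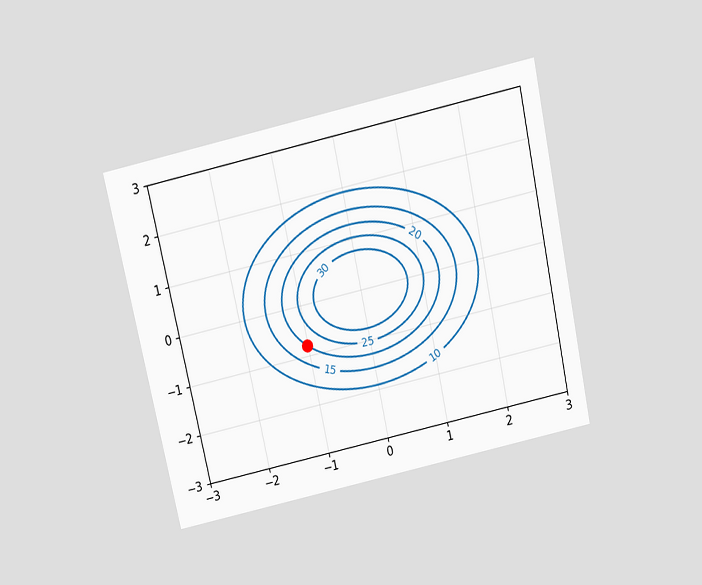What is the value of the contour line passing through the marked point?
20

The chart is tilted about 12° counter-clockwise and viewed slightly from above. The marked point sits on the contour labelled 20.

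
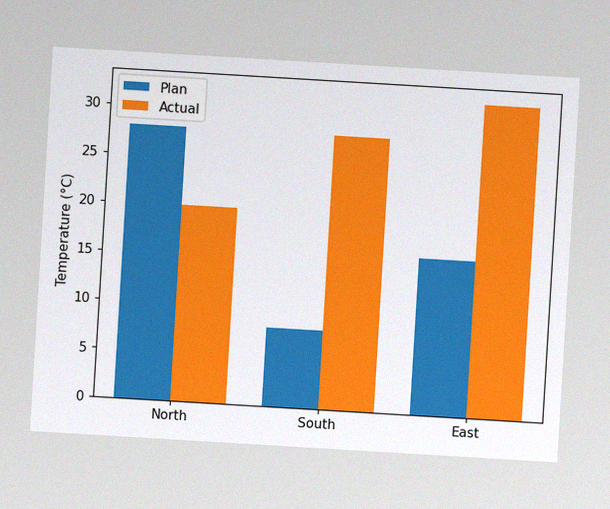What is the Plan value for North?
The chart is tilted about 3° clockwise, with some photo noise. The Plan bar at North reaches 28°C on the y-axis.

28°C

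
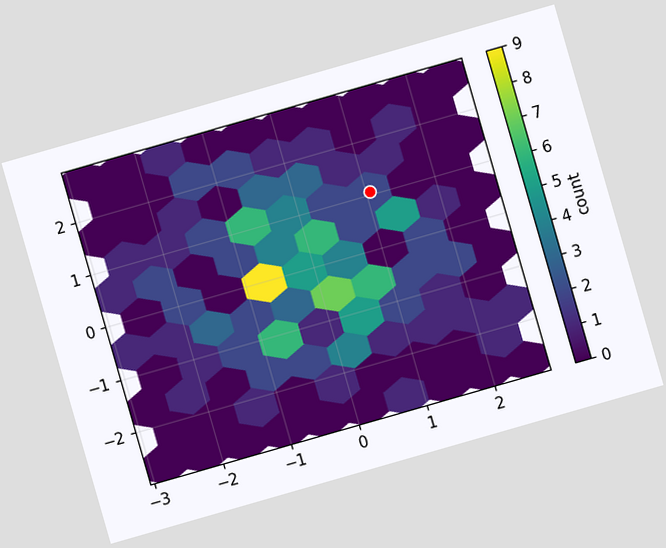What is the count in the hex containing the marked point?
2

The chart is tilted about 16° counter-clockwise. The marked hex reads 2 on the colorbar.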